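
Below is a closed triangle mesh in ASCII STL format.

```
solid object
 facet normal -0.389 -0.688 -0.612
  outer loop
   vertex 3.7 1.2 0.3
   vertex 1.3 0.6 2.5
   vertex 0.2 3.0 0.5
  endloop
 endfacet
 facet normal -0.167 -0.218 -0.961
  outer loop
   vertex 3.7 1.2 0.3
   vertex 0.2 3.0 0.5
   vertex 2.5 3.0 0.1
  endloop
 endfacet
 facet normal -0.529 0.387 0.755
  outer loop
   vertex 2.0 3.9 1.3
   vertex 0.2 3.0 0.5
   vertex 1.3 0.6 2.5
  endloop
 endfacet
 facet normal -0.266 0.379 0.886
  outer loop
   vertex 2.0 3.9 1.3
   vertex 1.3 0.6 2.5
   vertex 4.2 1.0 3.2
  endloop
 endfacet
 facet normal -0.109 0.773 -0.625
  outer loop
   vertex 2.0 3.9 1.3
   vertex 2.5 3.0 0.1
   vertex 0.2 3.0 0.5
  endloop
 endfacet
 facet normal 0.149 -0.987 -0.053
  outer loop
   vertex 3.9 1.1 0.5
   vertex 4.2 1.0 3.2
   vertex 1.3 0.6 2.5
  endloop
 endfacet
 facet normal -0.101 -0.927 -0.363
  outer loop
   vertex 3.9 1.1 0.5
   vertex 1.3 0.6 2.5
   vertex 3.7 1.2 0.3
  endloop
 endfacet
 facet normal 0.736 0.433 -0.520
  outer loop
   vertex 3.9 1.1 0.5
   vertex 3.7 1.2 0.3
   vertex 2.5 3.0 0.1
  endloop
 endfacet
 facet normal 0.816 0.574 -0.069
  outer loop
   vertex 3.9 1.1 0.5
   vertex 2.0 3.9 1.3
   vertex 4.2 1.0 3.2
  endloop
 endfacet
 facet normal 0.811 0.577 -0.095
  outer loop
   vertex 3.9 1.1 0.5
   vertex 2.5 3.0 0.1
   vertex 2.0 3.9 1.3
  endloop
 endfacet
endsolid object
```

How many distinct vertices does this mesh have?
7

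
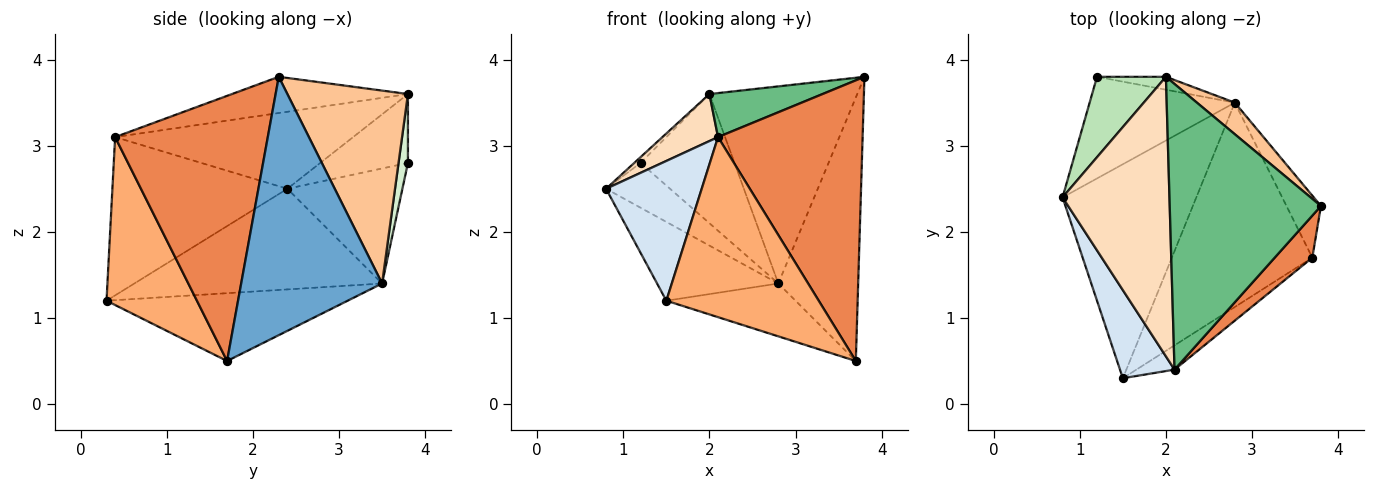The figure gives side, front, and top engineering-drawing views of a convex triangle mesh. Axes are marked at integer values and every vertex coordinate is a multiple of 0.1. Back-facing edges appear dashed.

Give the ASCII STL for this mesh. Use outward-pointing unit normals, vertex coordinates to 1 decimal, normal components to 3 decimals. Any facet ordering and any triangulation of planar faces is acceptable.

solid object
 facet normal 0.864 0.490 -0.115
  outer loop
   vertex 2.8 3.5 1.4
   vertex 3.8 2.3 3.8
   vertex 3.7 1.7 0.5
  endloop
 endfacet
 facet normal -0.577 0.282 -0.767
  outer loop
   vertex 2.8 3.5 1.4
   vertex 1.5 0.3 1.2
   vertex 0.8 2.4 2.5
  endloop
 endfacet
 facet normal -0.423 0.227 -0.877
  outer loop
   vertex 2.8 3.5 1.4
   vertex 3.7 1.7 0.5
   vertex 1.5 0.3 1.2
  endloop
 endfacet
 facet normal -0.840 -0.459 0.289
  outer loop
   vertex 2.1 0.4 3.1
   vertex 0.8 2.4 2.5
   vertex 1.5 0.3 1.2
  endloop
 endfacet
 facet normal 0.722 -0.684 0.102
  outer loop
   vertex 2.1 0.4 3.1
   vertex 3.7 1.7 0.5
   vertex 3.8 2.3 3.8
  endloop
 endfacet
 facet normal 0.507 -0.854 -0.115
  outer loop
   vertex 2.1 0.4 3.1
   vertex 1.5 0.3 1.2
   vertex 3.7 1.7 0.5
  endloop
 endfacet
 facet normal 0.627 0.769 0.123
  outer loop
   vertex 2.0 3.8 3.6
   vertex 3.8 2.3 3.8
   vertex 2.8 3.5 1.4
  endloop
 endfacet
 facet normal -0.579 -0.135 0.804
  outer loop
   vertex 2.0 3.8 3.6
   vertex 0.8 2.4 2.5
   vertex 2.1 0.4 3.1
  endloop
 endfacet
 facet normal -0.230 -0.148 0.962
  outer loop
   vertex 2.0 3.8 3.6
   vertex 2.1 0.4 3.1
   vertex 3.8 2.3 3.8
  endloop
 endfacet
 facet normal -0.587 0.326 -0.741
  outer loop
   vertex 1.2 3.8 2.8
   vertex 2.8 3.5 1.4
   vertex 0.8 2.4 2.5
  endloop
 endfacet
 facet normal -0.706 0.050 0.706
  outer loop
   vertex 1.2 3.8 2.8
   vertex 0.8 2.4 2.5
   vertex 2.0 3.8 3.6
  endloop
 endfacet
 facet normal 0.099 0.990 -0.099
  outer loop
   vertex 1.2 3.8 2.8
   vertex 2.0 3.8 3.6
   vertex 2.8 3.5 1.4
  endloop
 endfacet
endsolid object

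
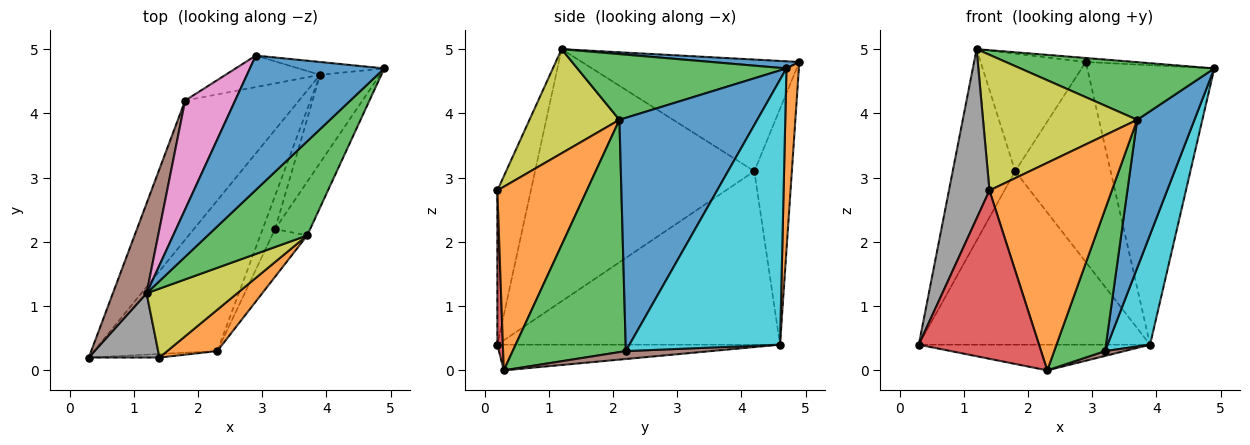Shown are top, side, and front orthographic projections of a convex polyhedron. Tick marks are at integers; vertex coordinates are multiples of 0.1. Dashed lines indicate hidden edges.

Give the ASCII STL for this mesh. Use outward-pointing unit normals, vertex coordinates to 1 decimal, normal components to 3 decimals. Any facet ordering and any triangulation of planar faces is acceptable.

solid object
 facet normal 0.053 0.030 0.998
  outer loop
   vertex 1.2 1.2 5.0
   vertex 4.9 4.7 4.7
   vertex 2.9 4.9 4.8
  endloop
 endfacet
 facet normal 0.097 0.994 -0.046
  outer loop
   vertex 3.9 4.6 0.4
   vertex 2.9 4.9 4.8
   vertex 4.9 4.7 4.7
  endloop
 endfacet
 facet normal 0.491 -0.455 0.743
  outer loop
   vertex 3.7 2.1 3.9
   vertex 4.9 4.7 4.7
   vertex 1.2 1.2 5.0
  endloop
 endfacet
 facet normal -0.690 0.565 -0.453
  outer loop
   vertex 1.8 4.2 3.1
   vertex 3.9 4.6 0.4
   vertex 0.3 0.2 0.4
  endloop
 endfacet
 facet normal -0.362 0.921 -0.145
  outer loop
   vertex 1.8 4.2 3.1
   vertex 2.9 4.9 4.8
   vertex 3.9 4.6 0.4
  endloop
 endfacet
 facet normal -0.954 0.272 0.128
  outer loop
   vertex 1.8 4.2 3.1
   vertex 0.3 0.2 0.4
   vertex 1.2 1.2 5.0
  endloop
 endfacet
 facet normal -0.835 0.404 0.374
  outer loop
   vertex 1.8 4.2 3.1
   vertex 1.2 1.2 5.0
   vertex 2.9 4.9 4.8
  endloop
 endfacet
 facet normal -0.612 -0.739 0.280
  outer loop
   vertex 1.4 0.2 2.8
   vertex 1.2 1.2 5.0
   vertex 0.3 0.2 0.4
  endloop
 endfacet
 facet normal 0.461 -0.791 0.402
  outer loop
   vertex 1.4 0.2 2.8
   vertex 3.7 2.1 3.9
   vertex 1.2 1.2 5.0
  endloop
 endfacet
 facet normal 0.940 -0.265 -0.213
  outer loop
   vertex 3.2 2.2 0.3
   vertex 3.9 4.6 0.4
   vertex 4.9 4.7 4.7
  endloop
 endfacet
 facet normal 0.915 -0.380 -0.138
  outer loop
   vertex 3.2 2.2 0.3
   vertex 4.9 4.7 4.7
   vertex 3.7 2.1 3.9
  endloop
 endfacet
 facet normal 0.583 -0.797 0.159
  outer loop
   vertex 2.3 0.3 0.0
   vertex 3.7 2.1 3.9
   vertex 1.4 0.2 2.8
  endloop
 endfacet
 facet normal 0.903 -0.406 -0.137
  outer loop
   vertex 2.3 0.3 0.0
   vertex 3.2 2.2 0.3
   vertex 3.7 2.1 3.9
  endloop
 endfacet
 facet normal 0.046 -0.999 -0.021
  outer loop
   vertex 2.3 0.3 0.0
   vertex 1.4 0.2 2.8
   vertex 0.3 0.2 0.4
  endloop
 endfacet
 facet normal -0.201 0.165 -0.966
  outer loop
   vertex 2.3 0.3 0.0
   vertex 0.3 0.2 0.4
   vertex 3.9 4.6 0.4
  endloop
 endfacet
 facet normal 0.534 -0.121 -0.837
  outer loop
   vertex 2.3 0.3 0.0
   vertex 3.9 4.6 0.4
   vertex 3.2 2.2 0.3
  endloop
 endfacet
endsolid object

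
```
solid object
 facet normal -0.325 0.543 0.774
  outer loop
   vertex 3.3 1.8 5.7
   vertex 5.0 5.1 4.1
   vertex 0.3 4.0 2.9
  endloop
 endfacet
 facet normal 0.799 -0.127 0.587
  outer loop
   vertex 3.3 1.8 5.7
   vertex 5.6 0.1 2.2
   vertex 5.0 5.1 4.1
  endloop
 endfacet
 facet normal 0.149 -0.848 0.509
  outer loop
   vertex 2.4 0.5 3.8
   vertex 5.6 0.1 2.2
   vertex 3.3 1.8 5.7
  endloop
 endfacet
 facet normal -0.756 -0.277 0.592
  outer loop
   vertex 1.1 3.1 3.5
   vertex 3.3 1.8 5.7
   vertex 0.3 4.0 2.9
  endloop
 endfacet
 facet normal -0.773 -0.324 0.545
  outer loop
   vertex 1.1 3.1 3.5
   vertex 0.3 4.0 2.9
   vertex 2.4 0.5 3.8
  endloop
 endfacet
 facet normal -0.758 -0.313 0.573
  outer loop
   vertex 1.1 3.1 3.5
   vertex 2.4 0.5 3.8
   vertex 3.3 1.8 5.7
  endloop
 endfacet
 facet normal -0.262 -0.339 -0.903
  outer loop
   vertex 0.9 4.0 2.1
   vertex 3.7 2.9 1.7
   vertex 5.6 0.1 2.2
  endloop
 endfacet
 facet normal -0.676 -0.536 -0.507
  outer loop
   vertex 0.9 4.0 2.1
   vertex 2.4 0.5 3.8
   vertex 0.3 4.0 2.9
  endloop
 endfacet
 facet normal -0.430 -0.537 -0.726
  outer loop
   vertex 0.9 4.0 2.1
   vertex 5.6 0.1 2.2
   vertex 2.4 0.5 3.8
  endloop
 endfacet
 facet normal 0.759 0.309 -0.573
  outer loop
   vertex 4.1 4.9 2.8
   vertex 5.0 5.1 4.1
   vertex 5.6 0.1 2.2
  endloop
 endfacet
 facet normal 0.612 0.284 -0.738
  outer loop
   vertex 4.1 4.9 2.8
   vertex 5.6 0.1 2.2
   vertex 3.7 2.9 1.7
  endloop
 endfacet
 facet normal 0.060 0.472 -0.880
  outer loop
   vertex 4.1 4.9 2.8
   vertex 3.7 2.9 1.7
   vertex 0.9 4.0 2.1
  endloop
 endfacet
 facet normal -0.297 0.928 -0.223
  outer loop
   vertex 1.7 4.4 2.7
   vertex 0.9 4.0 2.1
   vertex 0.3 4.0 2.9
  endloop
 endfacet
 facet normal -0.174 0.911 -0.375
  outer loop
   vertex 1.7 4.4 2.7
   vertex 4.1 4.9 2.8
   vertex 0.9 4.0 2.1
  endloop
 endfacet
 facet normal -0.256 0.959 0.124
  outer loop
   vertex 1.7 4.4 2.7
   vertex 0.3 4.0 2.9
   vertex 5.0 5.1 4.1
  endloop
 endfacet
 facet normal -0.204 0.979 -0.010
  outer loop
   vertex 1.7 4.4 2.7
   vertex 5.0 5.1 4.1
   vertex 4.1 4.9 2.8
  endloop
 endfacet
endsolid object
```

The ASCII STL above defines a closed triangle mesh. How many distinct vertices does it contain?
10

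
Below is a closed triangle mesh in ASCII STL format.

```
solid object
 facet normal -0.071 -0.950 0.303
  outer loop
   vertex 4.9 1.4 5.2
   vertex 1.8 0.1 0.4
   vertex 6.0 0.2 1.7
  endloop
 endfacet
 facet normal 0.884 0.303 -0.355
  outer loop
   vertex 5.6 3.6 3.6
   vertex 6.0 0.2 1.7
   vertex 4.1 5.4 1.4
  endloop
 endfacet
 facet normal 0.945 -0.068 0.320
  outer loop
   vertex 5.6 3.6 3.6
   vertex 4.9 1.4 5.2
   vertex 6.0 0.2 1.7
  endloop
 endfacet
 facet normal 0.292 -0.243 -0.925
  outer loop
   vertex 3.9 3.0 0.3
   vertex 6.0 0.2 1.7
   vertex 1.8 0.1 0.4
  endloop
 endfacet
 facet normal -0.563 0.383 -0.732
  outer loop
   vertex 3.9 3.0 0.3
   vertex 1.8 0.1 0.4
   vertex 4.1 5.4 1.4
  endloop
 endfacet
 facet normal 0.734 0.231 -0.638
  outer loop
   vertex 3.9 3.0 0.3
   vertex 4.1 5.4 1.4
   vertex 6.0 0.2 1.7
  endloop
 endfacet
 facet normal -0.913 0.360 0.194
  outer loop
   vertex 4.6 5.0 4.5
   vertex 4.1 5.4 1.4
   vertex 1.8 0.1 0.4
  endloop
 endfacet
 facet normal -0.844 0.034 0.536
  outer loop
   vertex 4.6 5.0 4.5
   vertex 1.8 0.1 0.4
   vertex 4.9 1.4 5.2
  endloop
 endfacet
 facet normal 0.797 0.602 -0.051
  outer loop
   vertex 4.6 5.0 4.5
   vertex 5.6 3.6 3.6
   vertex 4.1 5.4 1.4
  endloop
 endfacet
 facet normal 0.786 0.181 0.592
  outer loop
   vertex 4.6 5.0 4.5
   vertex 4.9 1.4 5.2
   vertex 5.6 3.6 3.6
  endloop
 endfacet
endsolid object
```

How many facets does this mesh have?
10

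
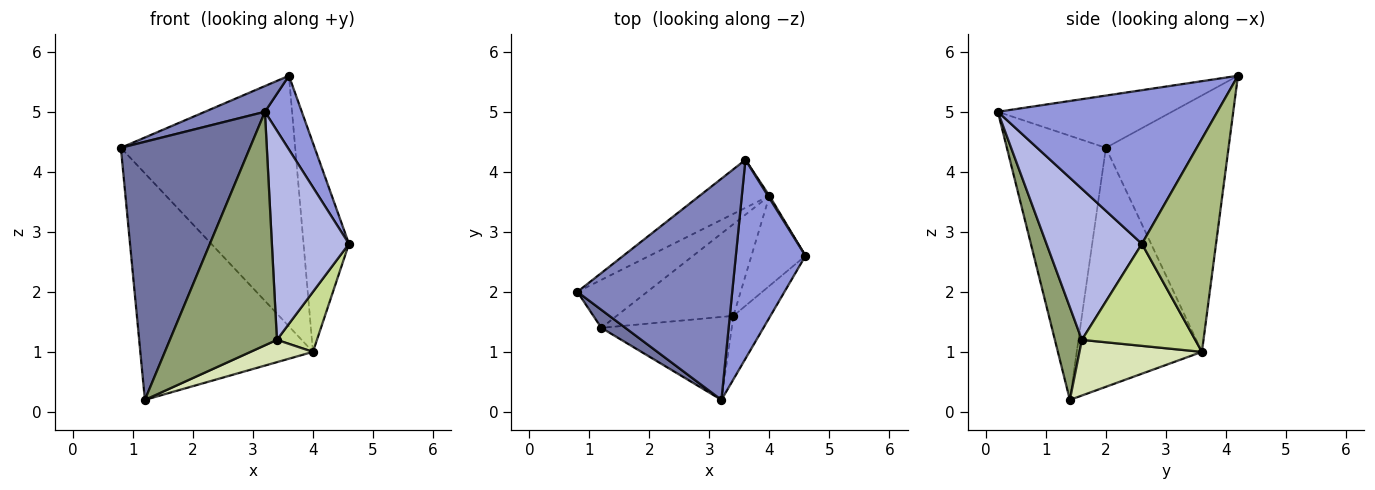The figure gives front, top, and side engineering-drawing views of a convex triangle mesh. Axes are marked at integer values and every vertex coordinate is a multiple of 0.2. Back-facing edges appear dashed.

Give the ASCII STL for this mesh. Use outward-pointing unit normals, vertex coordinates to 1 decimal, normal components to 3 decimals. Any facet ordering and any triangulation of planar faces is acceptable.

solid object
 facet normal -0.608 -0.792 0.055
  outer loop
   vertex 1.2 1.4 0.2
   vertex 3.2 0.2 5.0
   vertex 0.8 2.0 4.4
  endloop
 endfacet
 facet normal -0.318 -0.110 0.942
  outer loop
   vertex 3.6 4.2 5.6
   vertex 0.8 2.0 4.4
   vertex 3.2 0.2 5.0
  endloop
 endfacet
 facet normal 0.900 -0.151 0.408
  outer loop
   vertex 3.6 4.2 5.6
   vertex 3.2 0.2 5.0
   vertex 4.6 2.6 2.8
  endloop
 endfacet
 facet normal 0.764 -0.617 -0.187
  outer loop
   vertex 3.4 1.6 1.2
   vertex 4.6 2.6 2.8
   vertex 3.2 0.2 5.0
  endloop
 endfacet
 facet normal 0.231 -0.917 -0.326
  outer loop
   vertex 3.4 1.6 1.2
   vertex 3.2 0.2 5.0
   vertex 1.2 1.4 0.2
  endloop
 endfacet
 facet normal 0.853 0.522 0.006
  outer loop
   vertex 4.0 3.6 1.0
   vertex 3.6 4.2 5.6
   vertex 4.6 2.6 2.8
  endloop
 endfacet
 facet normal 0.844 -0.298 -0.447
  outer loop
   vertex 4.0 3.6 1.0
   vertex 4.6 2.6 2.8
   vertex 3.4 1.6 1.2
  endloop
 endfacet
 facet normal 0.420 -0.214 -0.882
  outer loop
   vertex 4.0 3.6 1.0
   vertex 3.4 1.6 1.2
   vertex 1.2 1.4 0.2
  endloop
 endfacet
 facet normal -0.579 0.798 -0.169
  outer loop
   vertex 4.0 3.6 1.0
   vertex 1.2 1.4 0.2
   vertex 0.8 2.0 4.4
  endloop
 endfacet
 facet normal -0.568 0.808 -0.155
  outer loop
   vertex 4.0 3.6 1.0
   vertex 0.8 2.0 4.4
   vertex 3.6 4.2 5.6
  endloop
 endfacet
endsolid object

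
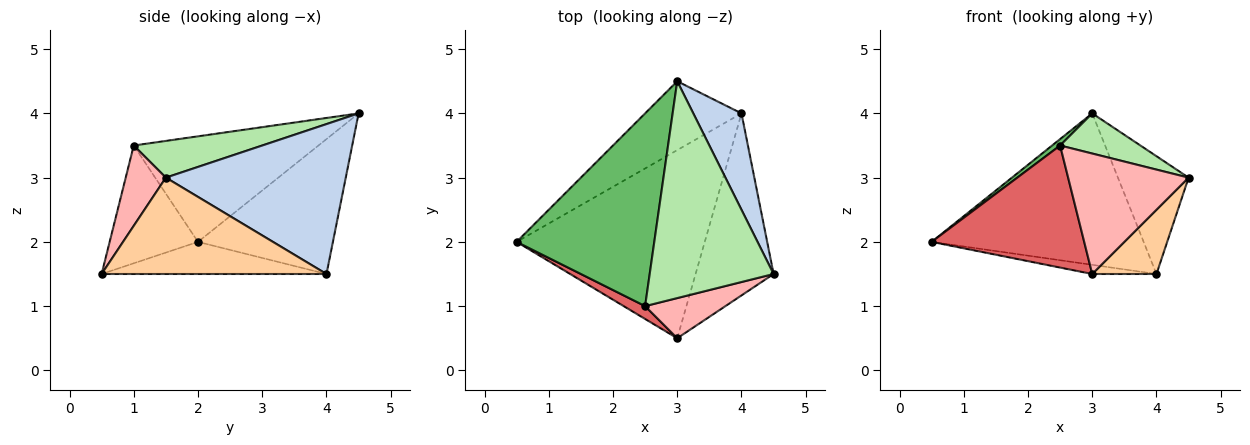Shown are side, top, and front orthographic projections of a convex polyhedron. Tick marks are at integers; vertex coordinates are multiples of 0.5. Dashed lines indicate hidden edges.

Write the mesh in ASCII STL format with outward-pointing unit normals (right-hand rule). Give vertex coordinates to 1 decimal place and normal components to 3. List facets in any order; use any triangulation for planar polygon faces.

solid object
 facet normal -0.501 0.788 -0.358
  outer loop
   vertex 4.0 4.0 1.5
   vertex 0.5 2.0 2.0
   vertex 3.0 4.5 4.0
  endloop
 endfacet
 facet normal 0.892 0.350 0.287
  outer loop
   vertex 4.0 4.0 1.5
   vertex 3.0 4.5 4.0
   vertex 4.5 1.5 3.0
  endloop
 endfacet
 facet normal -0.168 0.048 -0.985
  outer loop
   vertex 3.0 0.5 1.5
   vertex 0.5 2.0 2.0
   vertex 4.0 4.0 1.5
  endloop
 endfacet
 facet normal 0.759 -0.217 -0.614
  outer loop
   vertex 3.0 0.5 1.5
   vertex 4.0 4.0 1.5
   vertex 4.5 1.5 3.0
  endloop
 endfacet
 facet normal -0.608 -0.026 0.793
  outer loop
   vertex 2.5 1.0 3.5
   vertex 3.0 4.5 4.0
   vertex 0.5 2.0 2.0
  endloop
 endfacet
 facet normal 0.280 -0.175 0.944
  outer loop
   vertex 2.5 1.0 3.5
   vertex 4.5 1.5 3.0
   vertex 3.0 4.5 4.0
  endloop
 endfacet
 facet normal -0.499 -0.862 0.091
  outer loop
   vertex 2.5 1.0 3.5
   vertex 0.5 2.0 2.0
   vertex 3.0 0.5 1.5
  endloop
 endfacet
 facet normal 0.302 -0.905 0.302
  outer loop
   vertex 2.5 1.0 3.5
   vertex 3.0 0.5 1.5
   vertex 4.5 1.5 3.0
  endloop
 endfacet
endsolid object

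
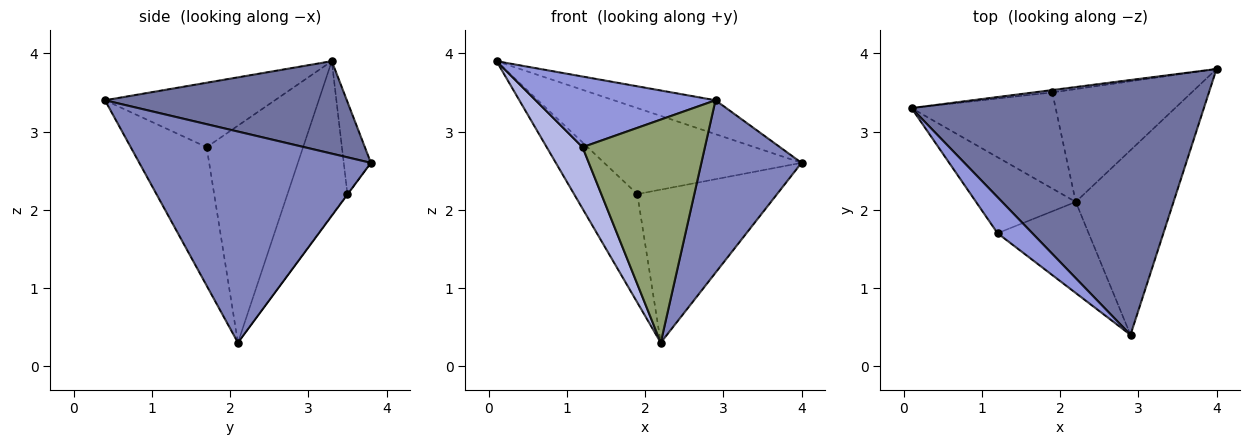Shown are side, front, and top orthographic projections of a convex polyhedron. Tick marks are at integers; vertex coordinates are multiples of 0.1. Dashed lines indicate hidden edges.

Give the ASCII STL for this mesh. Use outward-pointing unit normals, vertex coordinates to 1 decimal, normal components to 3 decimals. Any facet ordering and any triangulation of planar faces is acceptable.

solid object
 facet normal 0.299 0.126 0.946
  outer loop
   vertex 2.9 0.4 3.4
   vertex 4.0 3.8 2.6
   vertex 0.1 3.3 3.9
  endloop
 endfacet
 facet normal 0.845 -0.365 -0.391
  outer loop
   vertex 2.2 2.1 0.3
   vertex 4.0 3.8 2.6
   vertex 2.9 0.4 3.4
  endloop
 endfacet
 facet normal -0.644 -0.682 0.348
  outer loop
   vertex 1.2 1.7 2.8
   vertex 2.9 0.4 3.4
   vertex 0.1 3.3 3.9
  endloop
 endfacet
 facet normal -0.861 -0.320 -0.396
  outer loop
   vertex 1.2 1.7 2.8
   vertex 0.1 3.3 3.9
   vertex 2.2 2.1 0.3
  endloop
 endfacet
 facet normal -0.498 -0.803 -0.328
  outer loop
   vertex 1.2 1.7 2.8
   vertex 2.2 2.1 0.3
   vertex 2.9 0.4 3.4
  endloop
 endfacet
 facet normal -0.136 0.990 -0.028
  outer loop
   vertex 1.9 3.5 2.2
   vertex 0.1 3.3 3.9
   vertex 4.0 3.8 2.6
  endloop
 endfacet
 facet normal -0.579 0.610 -0.541
  outer loop
   vertex 1.9 3.5 2.2
   vertex 2.2 2.1 0.3
   vertex 0.1 3.3 3.9
  endloop
 endfacet
 facet normal -0.002 0.805 -0.593
  outer loop
   vertex 1.9 3.5 2.2
   vertex 4.0 3.8 2.6
   vertex 2.2 2.1 0.3
  endloop
 endfacet
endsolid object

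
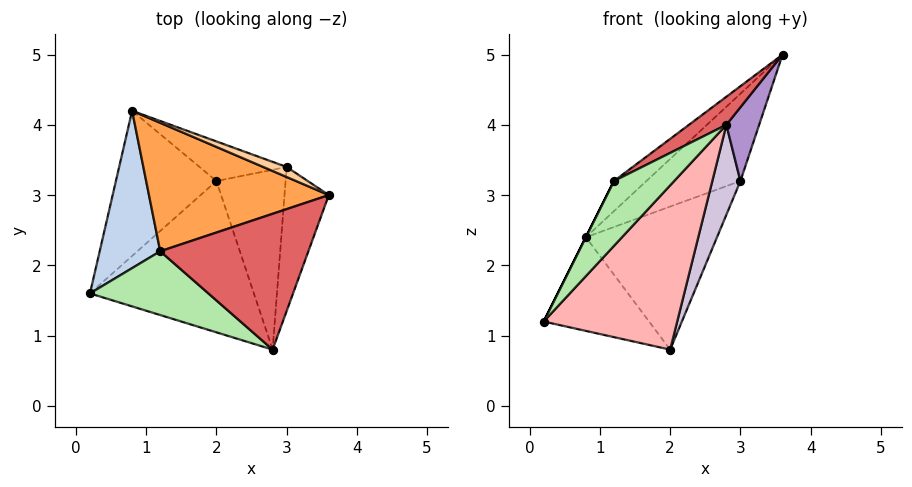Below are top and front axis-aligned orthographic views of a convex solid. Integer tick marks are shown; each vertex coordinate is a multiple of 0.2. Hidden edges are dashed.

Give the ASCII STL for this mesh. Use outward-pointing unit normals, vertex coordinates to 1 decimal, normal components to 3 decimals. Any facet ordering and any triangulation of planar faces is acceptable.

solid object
 facet normal -0.556 0.451 -0.699
  outer loop
   vertex 2.0 3.2 0.8
   vertex 0.2 1.6 1.2
   vertex 0.8 4.2 2.4
  endloop
 endfacet
 facet normal -0.894 0.000 0.447
  outer loop
   vertex 1.2 2.2 3.2
   vertex 0.8 4.2 2.4
   vertex 0.2 1.6 1.2
  endloop
 endfacet
 facet normal -0.628 0.178 0.758
  outer loop
   vertex 1.2 2.2 3.2
   vertex 3.6 3.0 5.0
   vertex 0.8 4.2 2.4
  endloop
 endfacet
 facet normal 0.305 0.946 0.109
  outer loop
   vertex 3.0 3.4 3.2
   vertex 0.8 4.2 2.4
   vertex 3.6 3.0 5.0
  endloop
 endfacet
 facet normal 0.408 0.880 -0.243
  outer loop
   vertex 3.0 3.4 3.2
   vertex 2.0 3.2 0.8
   vertex 0.8 4.2 2.4
  endloop
 endfacet
 facet normal -0.698 -0.511 0.502
  outer loop
   vertex 2.8 0.8 4.0
   vertex 1.2 2.2 3.2
   vertex 0.2 1.6 1.2
  endloop
 endfacet
 facet normal -0.555 -0.169 0.815
  outer loop
   vertex 2.8 0.8 4.0
   vertex 3.6 3.0 5.0
   vertex 1.2 2.2 3.2
  endloop
 endfacet
 facet normal 0.450 -0.657 -0.605
  outer loop
   vertex 2.8 0.8 4.0
   vertex 0.2 1.6 1.2
   vertex 2.0 3.2 0.8
  endloop
 endfacet
 facet normal 0.921 -0.177 -0.346
  outer loop
   vertex 2.8 0.8 4.0
   vertex 3.0 3.4 3.2
   vertex 3.6 3.0 5.0
  endloop
 endfacet
 facet normal 0.913 -0.183 -0.365
  outer loop
   vertex 2.8 0.8 4.0
   vertex 2.0 3.2 0.8
   vertex 3.0 3.4 3.2
  endloop
 endfacet
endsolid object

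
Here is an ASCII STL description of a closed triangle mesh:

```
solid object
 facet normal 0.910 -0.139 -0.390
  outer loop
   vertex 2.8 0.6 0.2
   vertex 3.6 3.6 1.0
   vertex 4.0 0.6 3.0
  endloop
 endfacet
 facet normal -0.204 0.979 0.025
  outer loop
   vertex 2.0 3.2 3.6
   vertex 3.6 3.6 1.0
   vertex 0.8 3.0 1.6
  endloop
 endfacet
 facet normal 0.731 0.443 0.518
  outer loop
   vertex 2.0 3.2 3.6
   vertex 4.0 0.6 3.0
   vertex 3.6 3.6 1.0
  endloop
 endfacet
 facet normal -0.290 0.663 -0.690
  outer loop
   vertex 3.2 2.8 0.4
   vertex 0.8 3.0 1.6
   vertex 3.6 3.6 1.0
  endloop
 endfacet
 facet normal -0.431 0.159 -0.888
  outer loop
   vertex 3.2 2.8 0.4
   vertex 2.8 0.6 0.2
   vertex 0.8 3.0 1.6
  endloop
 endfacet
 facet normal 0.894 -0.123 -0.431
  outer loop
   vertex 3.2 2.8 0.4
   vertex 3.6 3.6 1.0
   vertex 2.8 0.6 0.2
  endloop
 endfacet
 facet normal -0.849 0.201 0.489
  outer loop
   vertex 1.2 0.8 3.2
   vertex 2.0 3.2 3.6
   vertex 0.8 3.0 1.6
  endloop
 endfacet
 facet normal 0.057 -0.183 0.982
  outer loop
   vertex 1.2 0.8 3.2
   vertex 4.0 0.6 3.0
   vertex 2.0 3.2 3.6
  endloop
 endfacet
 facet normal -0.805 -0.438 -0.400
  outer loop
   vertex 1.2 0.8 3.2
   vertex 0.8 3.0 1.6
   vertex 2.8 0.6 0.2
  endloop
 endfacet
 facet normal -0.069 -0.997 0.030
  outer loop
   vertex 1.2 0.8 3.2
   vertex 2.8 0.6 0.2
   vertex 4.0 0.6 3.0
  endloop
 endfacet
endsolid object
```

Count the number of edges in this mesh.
15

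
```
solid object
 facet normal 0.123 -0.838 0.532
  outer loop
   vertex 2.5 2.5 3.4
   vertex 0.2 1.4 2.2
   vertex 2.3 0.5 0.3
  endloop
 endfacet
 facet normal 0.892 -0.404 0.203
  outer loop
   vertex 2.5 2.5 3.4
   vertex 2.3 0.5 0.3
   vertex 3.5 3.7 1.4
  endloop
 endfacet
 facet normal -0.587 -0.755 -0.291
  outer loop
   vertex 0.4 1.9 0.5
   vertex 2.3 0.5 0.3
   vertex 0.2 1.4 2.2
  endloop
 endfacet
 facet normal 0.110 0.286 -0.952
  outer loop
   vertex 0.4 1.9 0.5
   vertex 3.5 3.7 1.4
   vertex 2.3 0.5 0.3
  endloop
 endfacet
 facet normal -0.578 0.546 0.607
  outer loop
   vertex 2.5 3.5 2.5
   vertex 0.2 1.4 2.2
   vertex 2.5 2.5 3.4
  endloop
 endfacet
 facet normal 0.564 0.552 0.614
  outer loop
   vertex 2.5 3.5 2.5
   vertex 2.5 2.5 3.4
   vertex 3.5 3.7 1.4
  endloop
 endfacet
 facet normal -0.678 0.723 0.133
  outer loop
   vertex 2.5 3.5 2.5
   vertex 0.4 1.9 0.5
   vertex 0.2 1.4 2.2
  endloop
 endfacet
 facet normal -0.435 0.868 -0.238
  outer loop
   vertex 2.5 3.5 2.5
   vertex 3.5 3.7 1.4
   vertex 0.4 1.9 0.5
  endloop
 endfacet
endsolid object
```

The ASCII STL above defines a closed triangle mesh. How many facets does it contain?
8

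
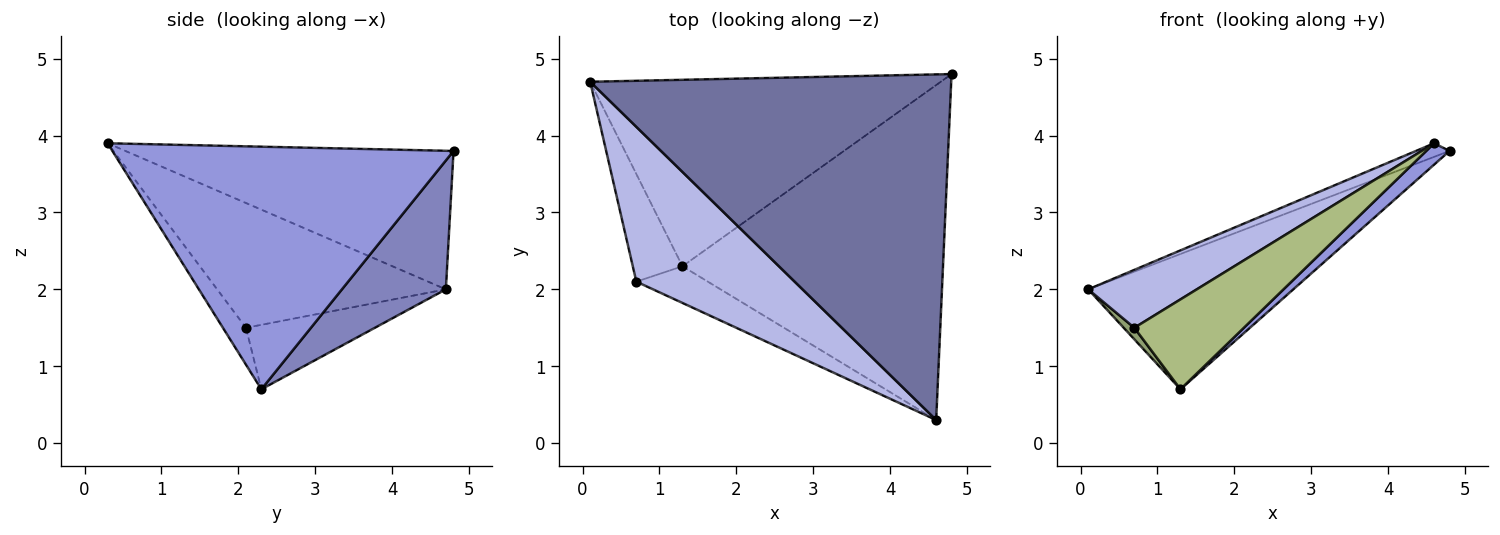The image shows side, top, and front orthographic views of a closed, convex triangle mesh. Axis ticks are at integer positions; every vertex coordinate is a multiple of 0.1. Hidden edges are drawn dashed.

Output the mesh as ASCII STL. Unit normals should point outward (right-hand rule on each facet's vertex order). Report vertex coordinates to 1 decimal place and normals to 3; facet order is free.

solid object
 facet normal -0.358 0.037 0.933
  outer loop
   vertex 4.6 0.3 3.9
   vertex 4.8 4.8 3.8
   vertex 0.1 4.7 2.0
  endloop
 endfacet
 facet normal 0.285 0.563 -0.776
  outer loop
   vertex 1.3 2.3 0.7
   vertex 0.1 4.7 2.0
   vertex 4.8 4.8 3.8
  endloop
 endfacet
 facet normal 0.681 -0.047 -0.731
  outer loop
   vertex 1.3 2.3 0.7
   vertex 4.8 4.8 3.8
   vertex 4.6 0.3 3.9
  endloop
 endfacet
 facet normal -0.594 -0.282 0.754
  outer loop
   vertex 0.7 2.1 1.5
   vertex 4.6 0.3 3.9
   vertex 0.1 4.7 2.0
  endloop
 endfacet
 facet normal -0.790 -0.065 -0.609
  outer loop
   vertex 0.7 2.1 1.5
   vertex 0.1 4.7 2.0
   vertex 1.3 2.3 0.7
  endloop
 endfacet
 facet normal -0.191 -0.909 -0.371
  outer loop
   vertex 0.7 2.1 1.5
   vertex 1.3 2.3 0.7
   vertex 4.6 0.3 3.9
  endloop
 endfacet
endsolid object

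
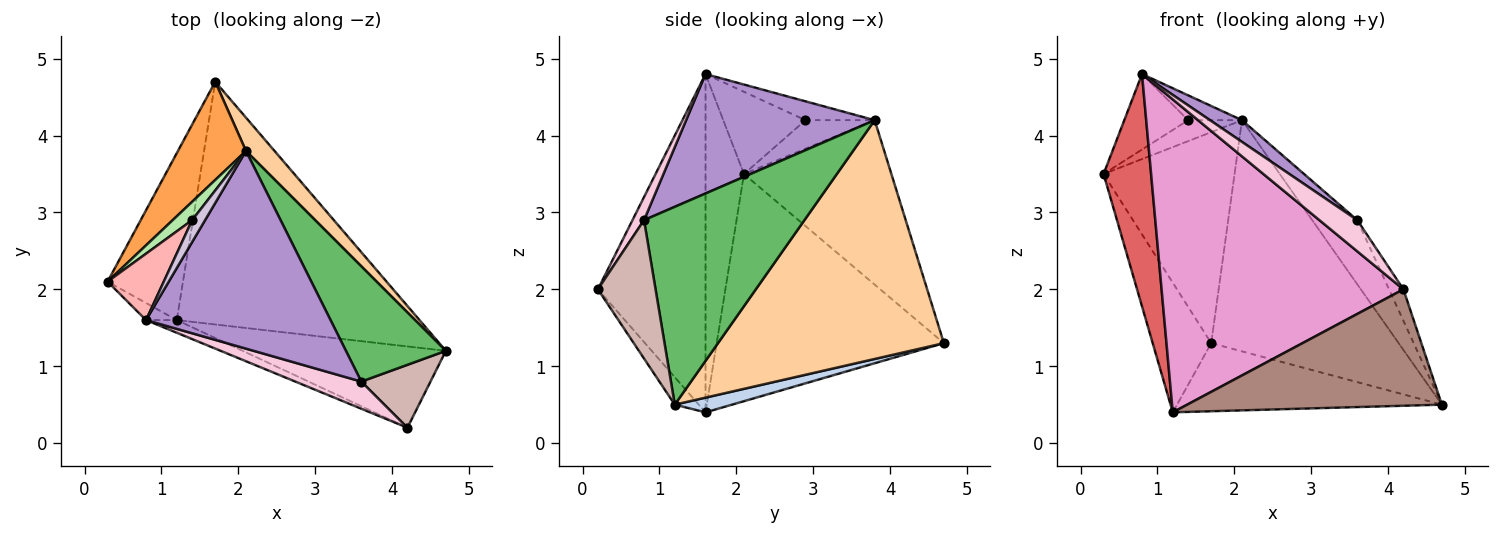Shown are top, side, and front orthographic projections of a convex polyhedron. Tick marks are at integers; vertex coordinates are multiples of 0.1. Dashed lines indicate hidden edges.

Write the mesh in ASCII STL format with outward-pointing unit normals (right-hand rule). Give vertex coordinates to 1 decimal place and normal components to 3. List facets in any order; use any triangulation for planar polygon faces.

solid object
 facet normal -0.922 0.238 -0.306
  outer loop
   vertex 1.2 1.6 0.4
   vertex 0.3 2.1 3.5
   vertex 1.7 4.7 1.3
  endloop
 endfacet
 facet normal 0.058 0.270 -0.961
  outer loop
   vertex 1.2 1.6 0.4
   vertex 1.7 4.7 1.3
   vertex 4.7 1.2 0.5
  endloop
 endfacet
 facet normal -0.714 0.635 0.295
  outer loop
   vertex 2.1 3.8 4.2
   vertex 1.7 4.7 1.3
   vertex 0.3 2.1 3.5
  endloop
 endfacet
 facet normal 0.766 0.636 0.092
  outer loop
   vertex 2.1 3.8 4.2
   vertex 4.7 1.2 0.5
   vertex 1.7 4.7 1.3
  endloop
 endfacet
 facet normal 0.866 0.243 0.437
  outer loop
   vertex 3.6 0.8 2.9
   vertex 4.7 1.2 0.5
   vertex 2.1 3.8 4.2
  endloop
 endfacet
 facet normal -0.695 0.540 0.474
  outer loop
   vertex 1.4 2.9 4.2
   vertex 2.1 3.8 4.2
   vertex 0.3 2.1 3.5
  endloop
 endfacet
 facet normal -0.628 -0.776 -0.057
  outer loop
   vertex 0.8 1.6 4.8
   vertex 0.3 2.1 3.5
   vertex 1.2 1.6 0.4
  endloop
 endfacet
 facet normal -0.695 0.540 0.475
  outer loop
   vertex 0.8 1.6 4.8
   vertex 1.4 2.9 4.2
   vertex 0.3 2.1 3.5
  endloop
 endfacet
 facet normal 0.541 -0.092 0.836
  outer loop
   vertex 0.8 1.6 4.8
   vertex 3.6 0.8 2.9
   vertex 2.1 3.8 4.2
  endloop
 endfacet
 facet normal -0.694 0.540 0.476
  outer loop
   vertex 0.8 1.6 4.8
   vertex 2.1 3.8 4.2
   vertex 1.4 2.9 4.2
  endloop
 endfacet
 facet normal -0.077 -0.818 -0.571
  outer loop
   vertex 4.2 0.2 2.0
   vertex 1.2 1.6 0.4
   vertex 4.7 1.2 0.5
  endloop
 endfacet
 facet normal 0.873 0.218 0.436
  outer loop
   vertex 4.2 0.2 2.0
   vertex 4.7 1.2 0.5
   vertex 3.6 0.8 2.9
  endloop
 endfacet
 facet normal -0.406 -0.913 -0.037
  outer loop
   vertex 4.2 0.2 2.0
   vertex 0.8 1.6 4.8
   vertex 1.2 1.6 0.4
  endloop
 endfacet
 facet normal 0.224 -0.735 0.640
  outer loop
   vertex 4.2 0.2 2.0
   vertex 3.6 0.8 2.9
   vertex 0.8 1.6 4.8
  endloop
 endfacet
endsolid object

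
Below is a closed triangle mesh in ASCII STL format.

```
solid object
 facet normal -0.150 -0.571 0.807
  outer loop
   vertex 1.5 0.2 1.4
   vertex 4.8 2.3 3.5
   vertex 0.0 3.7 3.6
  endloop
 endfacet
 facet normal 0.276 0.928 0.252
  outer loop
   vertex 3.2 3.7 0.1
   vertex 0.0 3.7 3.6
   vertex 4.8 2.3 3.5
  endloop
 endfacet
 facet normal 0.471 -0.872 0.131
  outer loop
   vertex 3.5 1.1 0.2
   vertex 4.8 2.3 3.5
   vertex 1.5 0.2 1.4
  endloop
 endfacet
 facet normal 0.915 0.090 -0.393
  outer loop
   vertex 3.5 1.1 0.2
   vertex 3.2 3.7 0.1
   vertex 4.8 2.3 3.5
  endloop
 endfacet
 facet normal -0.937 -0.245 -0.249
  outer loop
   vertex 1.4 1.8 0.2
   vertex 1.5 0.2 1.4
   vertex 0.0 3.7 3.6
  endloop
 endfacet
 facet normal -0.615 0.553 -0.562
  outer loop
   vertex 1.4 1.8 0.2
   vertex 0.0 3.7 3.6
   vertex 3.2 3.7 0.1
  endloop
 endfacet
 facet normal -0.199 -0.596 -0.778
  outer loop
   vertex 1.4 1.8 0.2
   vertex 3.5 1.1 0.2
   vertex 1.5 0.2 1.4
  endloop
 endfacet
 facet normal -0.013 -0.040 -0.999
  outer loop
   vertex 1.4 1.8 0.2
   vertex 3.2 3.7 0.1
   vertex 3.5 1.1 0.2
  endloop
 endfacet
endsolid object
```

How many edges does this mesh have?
12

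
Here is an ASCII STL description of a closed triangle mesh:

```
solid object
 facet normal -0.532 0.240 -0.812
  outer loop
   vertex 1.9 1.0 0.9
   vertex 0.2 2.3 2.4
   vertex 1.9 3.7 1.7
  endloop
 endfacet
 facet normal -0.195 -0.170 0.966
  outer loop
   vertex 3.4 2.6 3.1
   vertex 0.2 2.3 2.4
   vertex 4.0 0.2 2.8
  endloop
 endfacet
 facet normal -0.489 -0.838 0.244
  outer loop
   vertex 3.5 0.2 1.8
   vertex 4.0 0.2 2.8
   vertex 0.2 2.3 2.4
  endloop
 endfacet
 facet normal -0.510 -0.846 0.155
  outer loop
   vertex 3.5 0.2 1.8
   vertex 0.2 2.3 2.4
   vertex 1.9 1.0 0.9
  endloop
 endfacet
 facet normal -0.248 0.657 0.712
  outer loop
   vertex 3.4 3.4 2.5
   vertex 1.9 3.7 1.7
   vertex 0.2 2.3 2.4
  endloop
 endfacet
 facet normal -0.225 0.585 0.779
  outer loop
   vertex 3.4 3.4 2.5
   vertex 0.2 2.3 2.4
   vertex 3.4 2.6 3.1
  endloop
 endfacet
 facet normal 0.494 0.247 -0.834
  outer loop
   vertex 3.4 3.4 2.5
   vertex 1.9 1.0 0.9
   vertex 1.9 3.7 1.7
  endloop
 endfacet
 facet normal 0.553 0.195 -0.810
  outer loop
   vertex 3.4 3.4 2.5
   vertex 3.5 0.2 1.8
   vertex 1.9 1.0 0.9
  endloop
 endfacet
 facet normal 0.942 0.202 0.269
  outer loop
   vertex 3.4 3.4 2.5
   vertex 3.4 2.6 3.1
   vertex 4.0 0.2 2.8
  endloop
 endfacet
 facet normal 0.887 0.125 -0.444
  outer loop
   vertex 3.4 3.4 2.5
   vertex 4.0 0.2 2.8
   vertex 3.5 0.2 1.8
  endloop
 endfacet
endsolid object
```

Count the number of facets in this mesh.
10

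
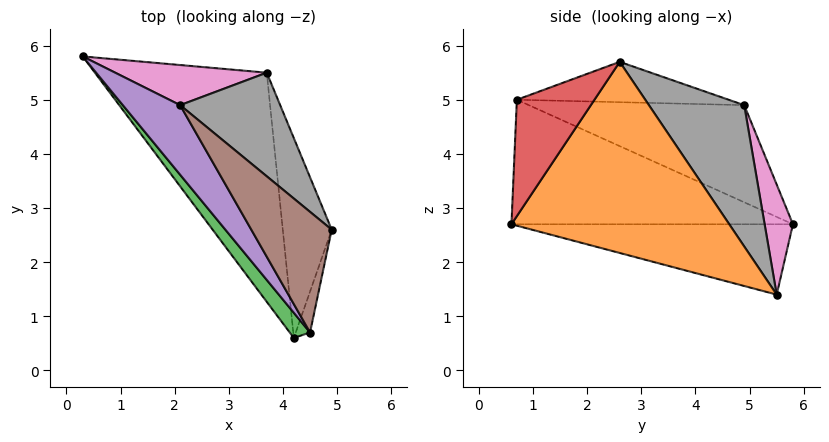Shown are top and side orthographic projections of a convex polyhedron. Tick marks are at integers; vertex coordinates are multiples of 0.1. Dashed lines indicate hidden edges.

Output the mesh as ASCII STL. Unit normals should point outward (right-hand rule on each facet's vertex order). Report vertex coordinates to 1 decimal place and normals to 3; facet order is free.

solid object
 facet normal -0.364 -0.273 -0.890
  outer loop
   vertex 3.7 5.5 1.4
   vertex 4.2 0.6 2.7
   vertex 0.3 5.8 2.7
  endloop
 endfacet
 facet normal 0.968 0.033 -0.248
  outer loop
   vertex 3.7 5.5 1.4
   vertex 4.9 2.6 5.7
   vertex 4.2 0.6 2.7
  endloop
 endfacet
 facet normal -0.793 -0.595 0.129
  outer loop
   vertex 4.5 0.7 5.0
   vertex 0.3 5.8 2.7
   vertex 4.2 0.6 2.7
  endloop
 endfacet
 facet normal 0.979 -0.162 -0.121
  outer loop
   vertex 4.5 0.7 5.0
   vertex 4.2 0.6 2.7
   vertex 4.9 2.6 5.7
  endloop
 endfacet
 facet normal -0.776 -0.433 0.458
  outer loop
   vertex 2.1 4.9 4.9
   vertex 0.3 5.8 2.7
   vertex 4.5 0.7 5.0
  endloop
 endfacet
 facet normal -0.436 -0.229 0.870
  outer loop
   vertex 2.1 4.9 4.9
   vertex 4.5 0.7 5.0
   vertex 4.9 2.6 5.7
  endloop
 endfacet
 facet normal 0.178 0.953 0.245
  outer loop
   vertex 2.1 4.9 4.9
   vertex 3.7 5.5 1.4
   vertex 0.3 5.8 2.7
  endloop
 endfacet
 facet normal 0.524 0.767 0.371
  outer loop
   vertex 2.1 4.9 4.9
   vertex 4.9 2.6 5.7
   vertex 3.7 5.5 1.4
  endloop
 endfacet
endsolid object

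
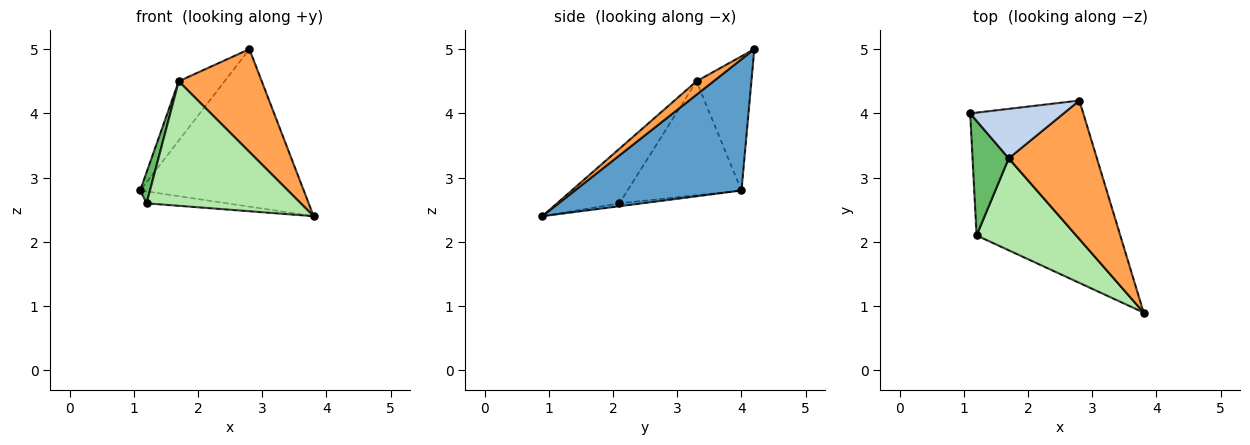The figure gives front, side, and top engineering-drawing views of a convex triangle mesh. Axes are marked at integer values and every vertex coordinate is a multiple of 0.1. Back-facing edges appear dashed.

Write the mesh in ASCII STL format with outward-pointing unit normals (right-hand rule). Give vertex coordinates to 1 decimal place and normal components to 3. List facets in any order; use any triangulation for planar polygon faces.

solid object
 facet normal 0.608 0.597 -0.524
  outer loop
   vertex 2.8 4.2 5.0
   vertex 3.8 0.9 2.4
   vertex 1.1 4.0 2.8
  endloop
 endfacet
 facet normal -0.677 0.565 0.472
  outer loop
   vertex 1.7 3.3 4.5
   vertex 2.8 4.2 5.0
   vertex 1.1 4.0 2.8
  endloop
 endfacet
 facet normal 0.121 -0.591 0.797
  outer loop
   vertex 1.7 3.3 4.5
   vertex 3.8 0.9 2.4
   vertex 2.8 4.2 5.0
  endloop
 endfacet
 facet normal -0.029 0.103 -0.994
  outer loop
   vertex 1.2 2.1 2.6
   vertex 1.1 4.0 2.8
   vertex 3.8 0.9 2.4
  endloop
 endfacet
 facet normal -0.950 -0.082 0.302
  outer loop
   vertex 1.2 2.1 2.6
   vertex 1.7 3.3 4.5
   vertex 1.1 4.0 2.8
  endloop
 endfacet
 facet normal -0.310 -0.765 0.565
  outer loop
   vertex 1.2 2.1 2.6
   vertex 3.8 0.9 2.4
   vertex 1.7 3.3 4.5
  endloop
 endfacet
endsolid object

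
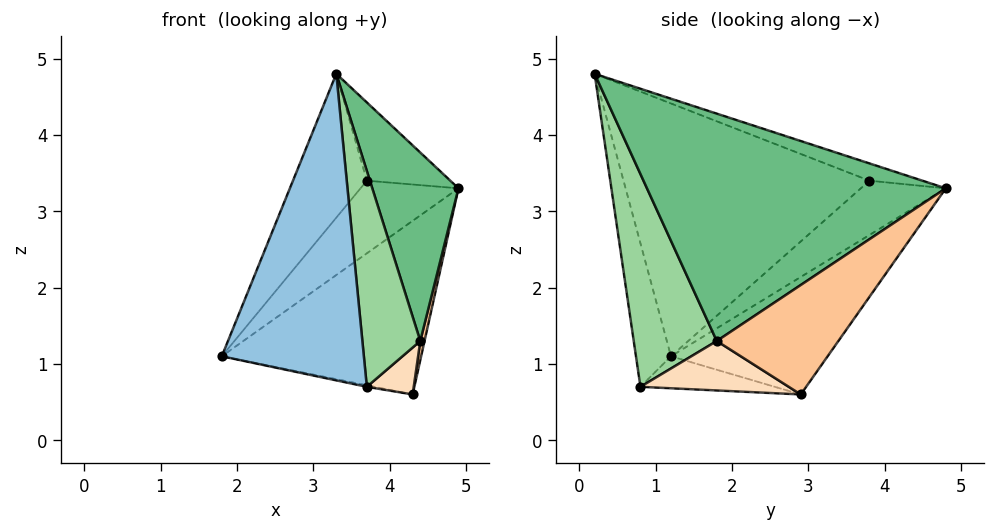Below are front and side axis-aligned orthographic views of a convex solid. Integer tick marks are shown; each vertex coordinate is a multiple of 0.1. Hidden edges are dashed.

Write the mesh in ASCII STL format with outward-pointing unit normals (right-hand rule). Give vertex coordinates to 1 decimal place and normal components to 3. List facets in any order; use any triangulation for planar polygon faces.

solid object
 facet normal -0.570 0.726 -0.384
  outer loop
   vertex 4.3 2.9 0.6
   vertex 1.8 1.2 1.1
   vertex 4.9 4.8 3.3
  endloop
 endfacet
 facet normal -0.236 -0.958 -0.163
  outer loop
   vertex 3.7 0.8 0.7
   vertex 3.3 0.2 4.8
   vertex 1.8 1.2 1.1
  endloop
 endfacet
 facet normal -0.204 0.012 -0.979
  outer loop
   vertex 3.7 0.8 0.7
   vertex 1.8 1.2 1.1
   vertex 4.3 2.9 0.6
  endloop
 endfacet
 facet normal -0.626 0.721 -0.298
  outer loop
   vertex 3.7 3.8 3.4
   vertex 4.9 4.8 3.3
   vertex 1.8 1.2 1.1
  endloop
 endfacet
 facet normal -0.868 0.261 0.422
  outer loop
   vertex 3.7 3.8 3.4
   vertex 1.8 1.2 1.1
   vertex 3.3 0.2 4.8
  endloop
 endfacet
 facet normal -0.238 0.375 0.896
  outer loop
   vertex 3.7 3.8 3.4
   vertex 3.3 0.2 4.8
   vertex 4.9 4.8 3.3
  endloop
 endfacet
 facet normal 0.980 -0.034 -0.194
  outer loop
   vertex 4.4 1.8 1.3
   vertex 4.3 2.9 0.6
   vertex 4.9 4.8 3.3
  endloop
 endfacet
 facet normal 0.814 -0.257 -0.521
  outer loop
   vertex 4.4 1.8 1.3
   vertex 3.7 0.8 0.7
   vertex 4.3 2.9 0.6
  endloop
 endfacet
 facet normal 0.946 -0.273 0.173
  outer loop
   vertex 4.4 1.8 1.3
   vertex 4.9 4.8 3.3
   vertex 3.3 0.2 4.8
  endloop
 endfacet
 facet normal 0.820 -0.572 -0.004
  outer loop
   vertex 4.4 1.8 1.3
   vertex 3.3 0.2 4.8
   vertex 3.7 0.8 0.7
  endloop
 endfacet
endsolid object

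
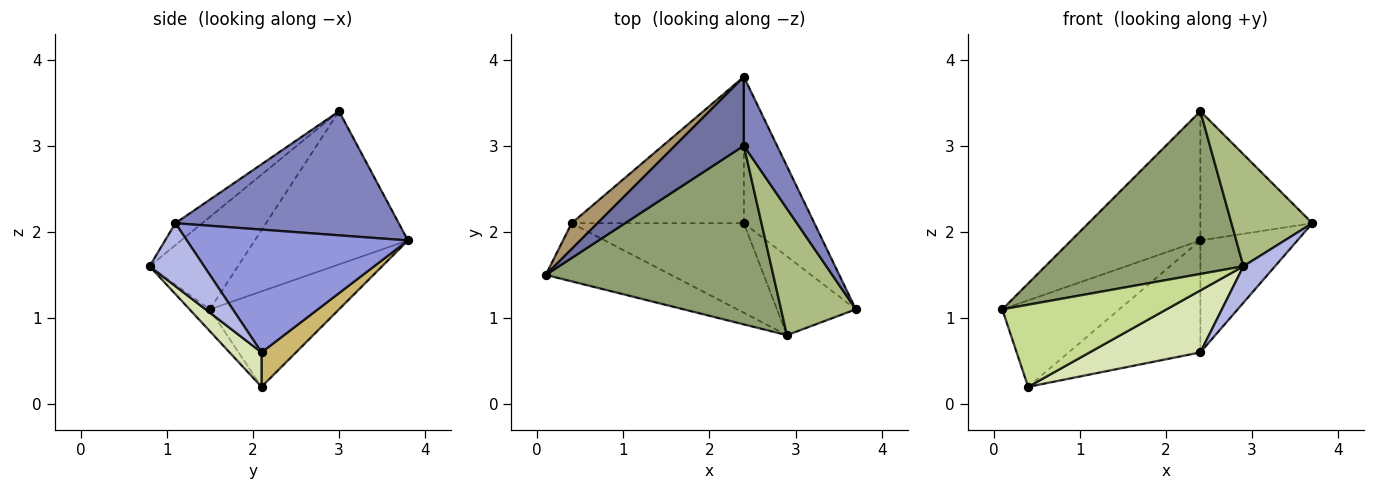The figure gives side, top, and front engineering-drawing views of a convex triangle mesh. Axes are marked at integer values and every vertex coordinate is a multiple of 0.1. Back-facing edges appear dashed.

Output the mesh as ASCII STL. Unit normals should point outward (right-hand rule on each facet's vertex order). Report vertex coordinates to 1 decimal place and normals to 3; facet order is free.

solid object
 facet normal -0.723 0.610 0.325
  outer loop
   vertex 2.4 3.0 3.4
   vertex 2.4 3.8 1.9
   vertex 0.1 1.5 1.1
  endloop
 endfacet
 facet normal 0.869 0.436 0.232
  outer loop
   vertex 2.4 3.0 3.4
   vertex 3.7 1.1 2.1
   vertex 2.4 3.8 1.9
  endloop
 endfacet
 facet normal 0.811 0.356 -0.465
  outer loop
   vertex 2.4 2.1 0.6
   vertex 2.4 3.8 1.9
   vertex 3.7 1.1 2.1
  endloop
 endfacet
 facet normal 0.587 -0.340 -0.735
  outer loop
   vertex 2.9 0.8 1.6
   vertex 2.4 2.1 0.6
   vertex 3.7 1.1 2.1
  endloop
 endfacet
 facet normal -0.288 -0.645 0.708
  outer loop
   vertex 2.9 0.8 1.6
   vertex 2.4 3.0 3.4
   vertex 0.1 1.5 1.1
  endloop
 endfacet
 facet normal -0.214 -0.647 0.731
  outer loop
   vertex 2.9 0.8 1.6
   vertex 3.7 1.1 2.1
   vertex 2.4 3.0 3.4
  endloop
 endfacet
 facet normal -0.100 -0.812 -0.575
  outer loop
   vertex 0.4 2.1 0.2
   vertex 2.9 0.8 1.6
   vertex 0.1 1.5 1.1
  endloop
 endfacet
 facet normal 0.162 -0.562 -0.811
  outer loop
   vertex 0.4 2.1 0.2
   vertex 2.4 2.1 0.6
   vertex 2.9 0.8 1.6
  endloop
 endfacet
 facet normal -0.727 0.658 0.197
  outer loop
   vertex 0.4 2.1 0.2
   vertex 0.1 1.5 1.1
   vertex 2.4 3.8 1.9
  endloop
 endfacet
 facet normal 0.157 0.600 -0.785
  outer loop
   vertex 0.4 2.1 0.2
   vertex 2.4 3.8 1.9
   vertex 2.4 2.1 0.6
  endloop
 endfacet
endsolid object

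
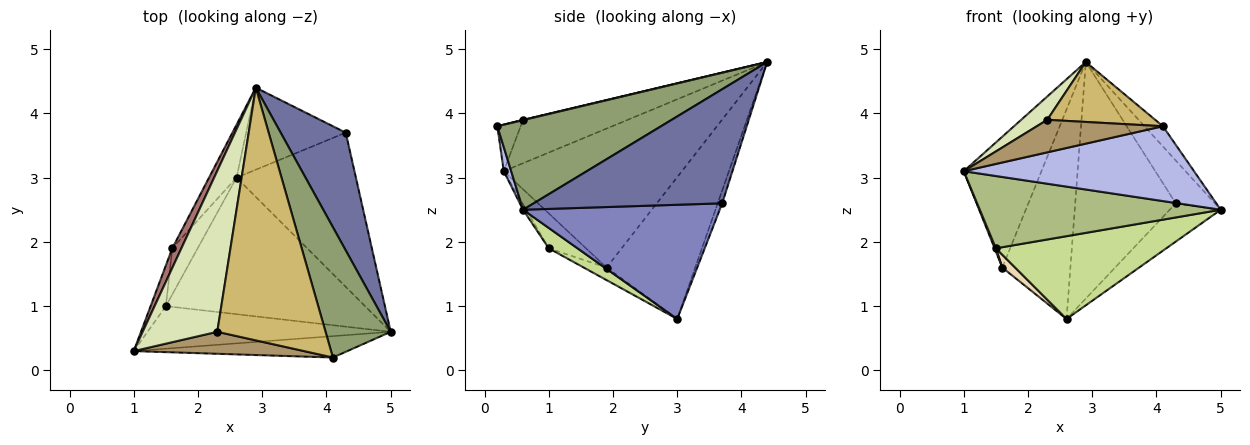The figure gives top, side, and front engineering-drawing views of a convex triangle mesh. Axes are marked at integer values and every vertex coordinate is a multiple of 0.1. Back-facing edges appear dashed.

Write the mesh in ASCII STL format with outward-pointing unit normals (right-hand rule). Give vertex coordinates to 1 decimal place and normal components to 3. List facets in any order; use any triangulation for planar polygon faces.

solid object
 facet normal 0.855 0.177 0.488
  outer loop
   vertex 4.3 3.7 2.6
   vertex 2.9 4.4 4.8
   vertex 5.0 0.6 2.5
  endloop
 endfacet
 facet normal 0.680 0.177 -0.711
  outer loop
   vertex 4.3 3.7 2.6
   vertex 5.0 0.6 2.5
   vertex 2.6 3.0 0.8
  endloop
 endfacet
 facet normal -0.042 0.944 -0.327
  outer loop
   vertex 4.3 3.7 2.6
   vertex 2.6 3.0 0.8
   vertex 2.9 4.4 4.8
  endloop
 endfacet
 facet normal 0.031 -0.961 -0.274
  outer loop
   vertex 4.1 0.2 3.8
   vertex 1.0 0.3 3.1
   vertex 5.0 0.6 2.5
  endloop
 endfacet
 facet normal 0.806 0.091 0.586
  outer loop
   vertex 4.1 0.2 3.8
   vertex 5.0 0.6 2.5
   vertex 2.9 4.4 4.8
  endloop
 endfacet
 facet normal -0.011 -0.862 -0.507
  outer loop
   vertex 1.5 1.0 1.9
   vertex 5.0 0.6 2.5
   vertex 1.0 0.3 3.1
  endloop
 endfacet
 facet normal 0.087 -0.516 -0.852
  outer loop
   vertex 1.5 1.0 1.9
   vertex 2.6 3.0 0.8
   vertex 5.0 0.6 2.5
  endloop
 endfacet
 facet normal -0.499 -0.124 0.858
  outer loop
   vertex 2.3 0.6 3.9
   vertex 2.9 4.4 4.8
   vertex 1.0 0.3 3.1
  endloop
 endfacet
 facet normal -0.151 -0.819 0.553
  outer loop
   vertex 2.3 0.6 3.9
   vertex 1.0 0.3 3.1
   vertex 4.1 0.2 3.8
  endloop
 endfacet
 facet normal 0.003 -0.231 0.973
  outer loop
   vertex 2.3 0.6 3.9
   vertex 4.1 0.2 3.8
   vertex 2.9 4.4 4.8
  endloop
 endfacet
 facet normal -0.916 -0.032 -0.400
  outer loop
   vertex 1.6 1.9 1.6
   vertex 1.5 1.0 1.9
   vertex 1.0 0.3 3.1
  endloop
 endfacet
 facet normal -0.429 -0.242 -0.870
  outer loop
   vertex 1.6 1.9 1.6
   vertex 2.6 3.0 0.8
   vertex 1.5 1.0 1.9
  endloop
 endfacet
 facet normal -0.915 0.399 0.060
  outer loop
   vertex 1.6 1.9 1.6
   vertex 1.0 0.3 3.1
   vertex 2.9 4.4 4.8
  endloop
 endfacet
 facet normal -0.784 0.602 -0.152
  outer loop
   vertex 1.6 1.9 1.6
   vertex 2.9 4.4 4.8
   vertex 2.6 3.0 0.8
  endloop
 endfacet
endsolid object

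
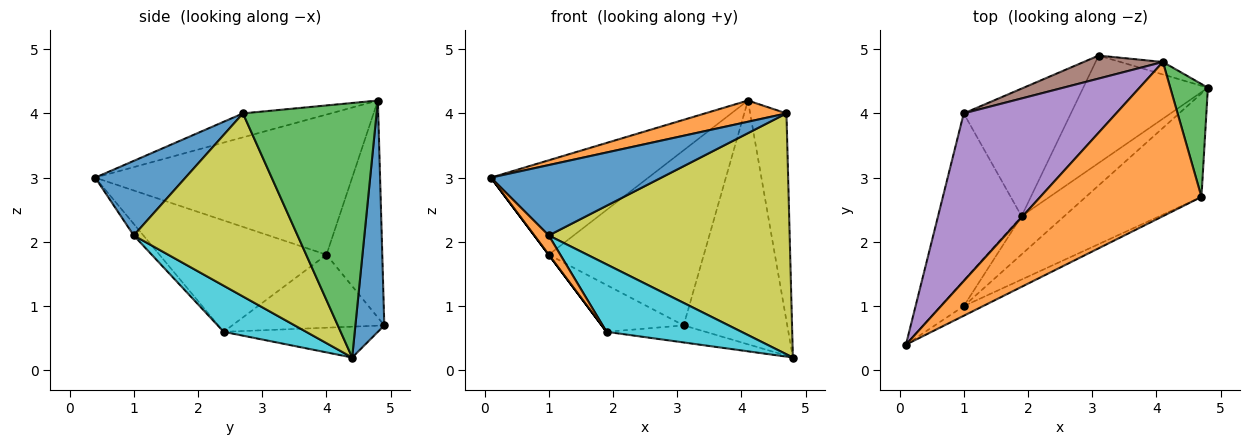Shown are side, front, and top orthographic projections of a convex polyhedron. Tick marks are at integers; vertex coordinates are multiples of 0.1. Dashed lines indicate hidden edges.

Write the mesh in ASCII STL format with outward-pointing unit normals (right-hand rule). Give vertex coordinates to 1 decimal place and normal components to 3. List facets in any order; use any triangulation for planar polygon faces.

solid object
 facet normal 0.268 0.962 -0.049
  outer loop
   vertex 4.1 4.8 4.2
   vertex 4.8 4.4 0.2
   vertex 3.1 4.9 0.7
  endloop
 endfacet
 facet normal -0.146 -0.135 0.980
  outer loop
   vertex 4.7 2.7 4.0
   vertex 4.1 4.8 4.2
   vertex 0.1 0.4 3.0
  endloop
 endfacet
 facet normal 0.955 0.260 0.141
  outer loop
   vertex 4.7 2.7 4.0
   vertex 4.8 4.4 0.2
   vertex 4.1 4.8 4.2
  endloop
 endfacet
 facet normal -0.237 0.152 -0.959
  outer loop
   vertex 1.9 2.4 0.6
   vertex 3.1 4.9 0.7
   vertex 4.8 4.4 0.2
  endloop
 endfacet
 facet normal -0.625 0.383 0.680
  outer loop
   vertex 1.0 4.0 1.8
   vertex 0.1 0.4 3.0
   vertex 4.1 4.8 4.2
  endloop
 endfacet
 facet normal -0.336 0.934 0.123
  outer loop
   vertex 1.0 4.0 1.8
   vertex 4.1 4.8 4.2
   vertex 3.1 4.9 0.7
  endloop
 endfacet
 facet normal -0.800 0.000 -0.600
  outer loop
   vertex 1.0 4.0 1.8
   vertex 1.9 2.4 0.6
   vertex 0.1 0.4 3.0
  endloop
 endfacet
 facet normal -0.539 0.290 -0.791
  outer loop
   vertex 1.0 4.0 1.8
   vertex 3.1 4.9 0.7
   vertex 1.9 2.4 0.6
  endloop
 endfacet
 facet normal 0.530 -0.779 -0.335
  outer loop
   vertex 1.0 1.0 2.1
   vertex 4.8 4.4 0.2
   vertex 4.7 2.7 4.0
  endloop
 endfacet
 facet normal 0.470 -0.768 -0.435
  outer loop
   vertex 1.0 1.0 2.1
   vertex 1.9 2.4 0.6
   vertex 4.8 4.4 0.2
  endloop
 endfacet
 facet normal 0.465 -0.877 -0.120
  outer loop
   vertex 1.0 1.0 2.1
   vertex 4.7 2.7 4.0
   vertex 0.1 0.4 3.0
  endloop
 endfacet
 facet normal -0.371 -0.557 -0.743
  outer loop
   vertex 1.0 1.0 2.1
   vertex 0.1 0.4 3.0
   vertex 1.9 2.4 0.6
  endloop
 endfacet
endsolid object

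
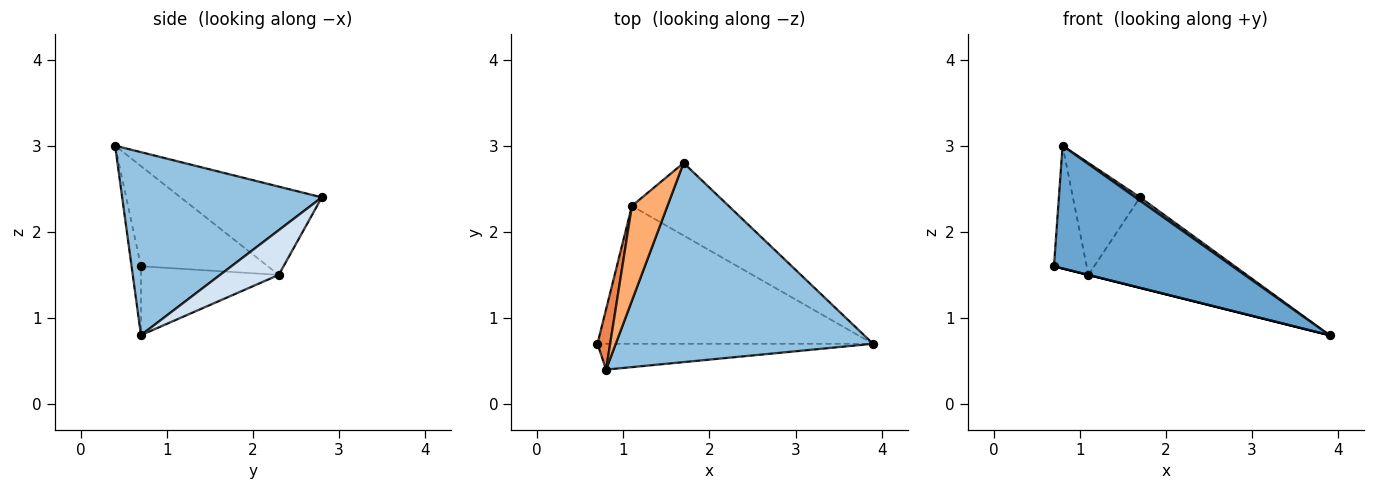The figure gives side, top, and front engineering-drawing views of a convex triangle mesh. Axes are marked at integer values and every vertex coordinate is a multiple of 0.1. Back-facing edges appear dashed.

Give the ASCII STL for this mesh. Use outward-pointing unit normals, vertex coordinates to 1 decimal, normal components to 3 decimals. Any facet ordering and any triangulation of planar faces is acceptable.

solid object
 facet normal -0.051 -0.977 -0.206
  outer loop
   vertex 0.8 0.4 3.0
   vertex 0.7 0.7 1.6
   vertex 3.9 0.7 0.8
  endloop
 endfacet
 facet normal 0.580 -0.014 0.815
  outer loop
   vertex 0.8 0.4 3.0
   vertex 3.9 0.7 0.8
   vertex 1.7 2.8 2.4
  endloop
 endfacet
 facet normal -0.243 0.000 -0.970
  outer loop
   vertex 1.1 2.3 1.5
   vertex 3.9 0.7 0.8
   vertex 0.7 0.7 1.6
  endloop
 endfacet
 facet normal 0.278 0.749 -0.601
  outer loop
   vertex 1.1 2.3 1.5
   vertex 1.7 2.8 2.4
   vertex 3.9 0.7 0.8
  endloop
 endfacet
 facet normal -0.961 0.248 0.122
  outer loop
   vertex 1.1 2.3 1.5
   vertex 0.7 0.7 1.6
   vertex 0.8 0.4 3.0
  endloop
 endfacet
 facet normal -0.849 0.404 0.342
  outer loop
   vertex 1.1 2.3 1.5
   vertex 0.8 0.4 3.0
   vertex 1.7 2.8 2.4
  endloop
 endfacet
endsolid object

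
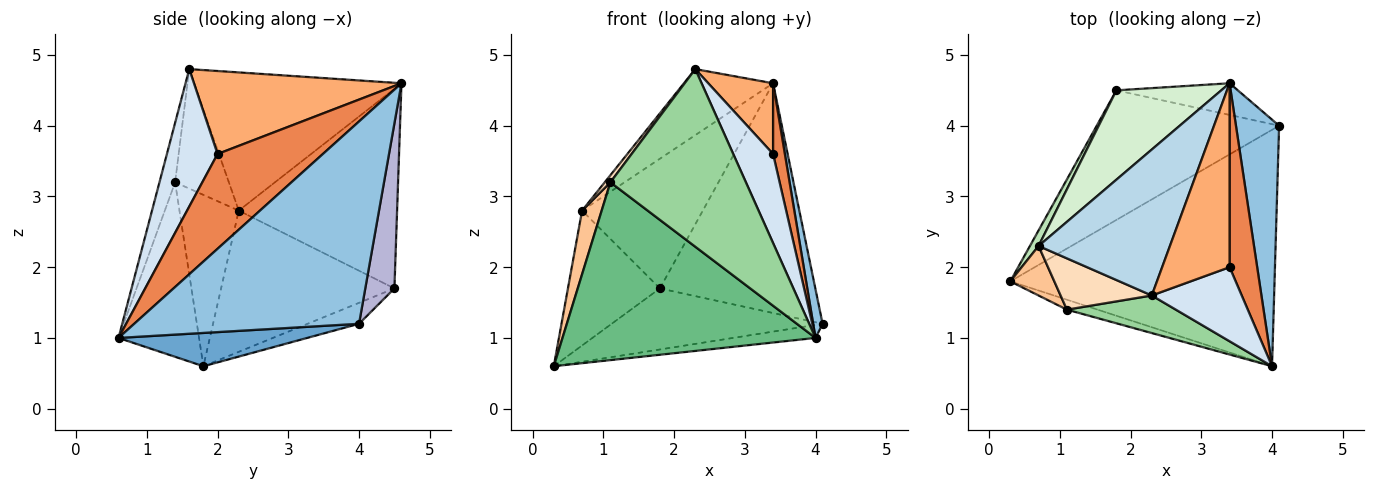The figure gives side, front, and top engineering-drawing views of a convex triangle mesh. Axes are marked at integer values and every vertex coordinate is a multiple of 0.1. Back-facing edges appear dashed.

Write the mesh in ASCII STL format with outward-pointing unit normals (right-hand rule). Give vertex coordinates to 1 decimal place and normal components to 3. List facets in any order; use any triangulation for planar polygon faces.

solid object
 facet normal 0.125 0.055 -0.991
  outer loop
   vertex 4.0 0.6 1.0
   vertex 0.3 1.8 0.6
   vertex 4.1 4.0 1.2
  endloop
 endfacet
 facet normal 0.977 -0.041 0.208
  outer loop
   vertex 3.4 4.6 4.6
   vertex 4.0 0.6 1.0
   vertex 4.1 4.0 1.2
  endloop
 endfacet
 facet normal -0.692 0.298 0.658
  outer loop
   vertex 0.7 2.3 2.8
   vertex 2.3 1.6 4.8
   vertex 3.4 4.6 4.6
  endloop
 endfacet
 facet normal 0.699 -0.550 0.457
  outer loop
   vertex 3.4 2.0 3.6
   vertex 2.3 1.6 4.8
   vertex 4.0 0.6 1.0
  endloop
 endfacet
 facet normal 0.955 -0.107 0.278
  outer loop
   vertex 3.4 2.0 3.6
   vertex 4.0 0.6 1.0
   vertex 3.4 4.6 4.6
  endloop
 endfacet
 facet normal 0.754 -0.236 0.613
  outer loop
   vertex 3.4 2.0 3.6
   vertex 3.4 4.6 4.6
   vertex 2.3 1.6 4.8
  endloop
 endfacet
 facet normal -0.923 -0.305 0.237
  outer loop
   vertex 1.1 1.4 3.2
   vertex 0.7 2.3 2.8
   vertex 0.3 1.8 0.6
  endloop
 endfacet
 facet normal -0.792 -0.083 0.605
  outer loop
   vertex 1.1 1.4 3.2
   vertex 2.3 1.6 4.8
   vertex 0.7 2.3 2.8
  endloop
 endfacet
 facet normal -0.303 -0.952 -0.053
  outer loop
   vertex 1.1 1.4 3.2
   vertex 0.3 1.8 0.6
   vertex 4.0 0.6 1.0
  endloop
 endfacet
 facet normal -0.112 -0.972 0.206
  outer loop
   vertex 1.1 1.4 3.2
   vertex 4.0 0.6 1.0
   vertex 2.3 1.6 4.8
  endloop
 endfacet
 facet normal -0.882 0.468 0.054
  outer loop
   vertex 1.8 4.5 1.7
   vertex 0.3 1.8 0.6
   vertex 0.7 2.3 2.8
  endloop
 endfacet
 facet normal -0.734 0.560 0.385
  outer loop
   vertex 1.8 4.5 1.7
   vertex 0.7 2.3 2.8
   vertex 3.4 4.6 4.6
  endloop
 endfacet
 facet normal -0.103 0.424 -0.900
  outer loop
   vertex 1.8 4.5 1.7
   vertex 4.1 4.0 1.2
   vertex 0.3 1.8 0.6
  endloop
 endfacet
 facet normal 0.183 0.974 -0.134
  outer loop
   vertex 1.8 4.5 1.7
   vertex 3.4 4.6 4.6
   vertex 4.1 4.0 1.2
  endloop
 endfacet
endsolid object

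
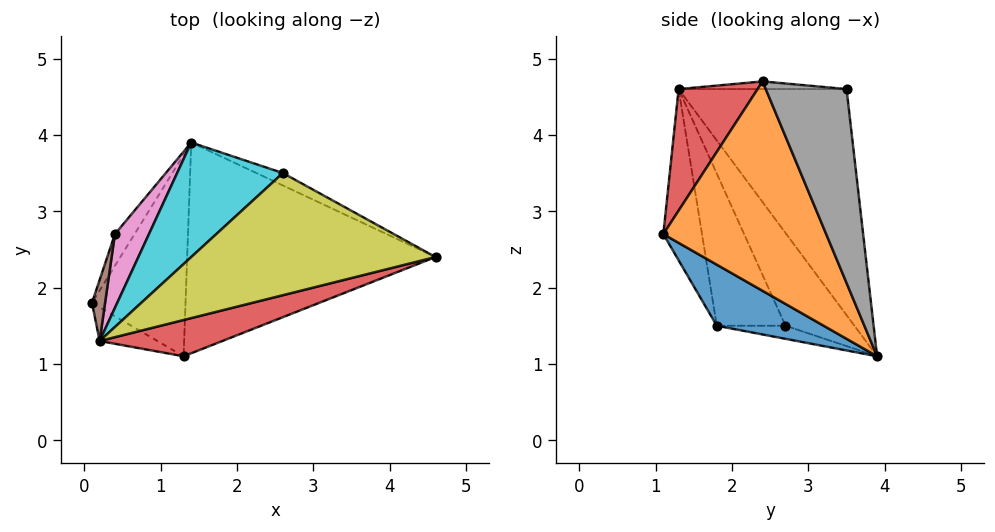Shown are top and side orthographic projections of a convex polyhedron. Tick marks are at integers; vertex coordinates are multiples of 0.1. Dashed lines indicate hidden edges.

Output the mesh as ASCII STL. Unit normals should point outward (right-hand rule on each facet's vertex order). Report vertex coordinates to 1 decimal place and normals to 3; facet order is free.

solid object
 facet normal 0.489 -0.446 -0.749
  outer loop
   vertex 1.3 1.1 2.7
   vertex 0.1 1.8 1.5
   vertex 1.4 3.9 1.1
  endloop
 endfacet
 facet normal 0.586 -0.418 -0.695
  outer loop
   vertex 1.3 1.1 2.7
   vertex 1.4 3.9 1.1
   vertex 4.6 2.4 4.7
  endloop
 endfacet
 facet normal -0.396 -0.908 -0.134
  outer loop
   vertex 0.2 1.3 4.6
   vertex 0.1 1.8 1.5
   vertex 1.3 1.1 2.7
  endloop
 endfacet
 facet normal 0.231 -0.945 0.233
  outer loop
   vertex 0.2 1.3 4.6
   vertex 1.3 1.1 2.7
   vertex 4.6 2.4 4.7
  endloop
 endfacet
 facet normal -0.545 0.182 -0.818
  outer loop
   vertex 0.4 2.7 1.5
   vertex 1.4 3.9 1.1
   vertex 0.1 1.8 1.5
  endloop
 endfacet
 facet normal -0.946 0.315 0.081
  outer loop
   vertex 0.4 2.7 1.5
   vertex 0.1 1.8 1.5
   vertex 0.2 1.3 4.6
  endloop
 endfacet
 facet normal -0.699 0.668 0.257
  outer loop
   vertex 0.4 2.7 1.5
   vertex 0.2 1.3 4.6
   vertex 1.4 3.9 1.1
  endloop
 endfacet
 facet normal 0.483 0.873 -0.066
  outer loop
   vertex 2.6 3.5 4.6
   vertex 4.6 2.4 4.7
   vertex 1.4 3.9 1.1
  endloop
 endfacet
 facet normal -0.031 0.034 0.999
  outer loop
   vertex 2.6 3.5 4.6
   vertex 0.2 1.3 4.6
   vertex 4.6 2.4 4.7
  endloop
 endfacet
 facet normal -0.644 0.703 0.301
  outer loop
   vertex 2.6 3.5 4.6
   vertex 1.4 3.9 1.1
   vertex 0.2 1.3 4.6
  endloop
 endfacet
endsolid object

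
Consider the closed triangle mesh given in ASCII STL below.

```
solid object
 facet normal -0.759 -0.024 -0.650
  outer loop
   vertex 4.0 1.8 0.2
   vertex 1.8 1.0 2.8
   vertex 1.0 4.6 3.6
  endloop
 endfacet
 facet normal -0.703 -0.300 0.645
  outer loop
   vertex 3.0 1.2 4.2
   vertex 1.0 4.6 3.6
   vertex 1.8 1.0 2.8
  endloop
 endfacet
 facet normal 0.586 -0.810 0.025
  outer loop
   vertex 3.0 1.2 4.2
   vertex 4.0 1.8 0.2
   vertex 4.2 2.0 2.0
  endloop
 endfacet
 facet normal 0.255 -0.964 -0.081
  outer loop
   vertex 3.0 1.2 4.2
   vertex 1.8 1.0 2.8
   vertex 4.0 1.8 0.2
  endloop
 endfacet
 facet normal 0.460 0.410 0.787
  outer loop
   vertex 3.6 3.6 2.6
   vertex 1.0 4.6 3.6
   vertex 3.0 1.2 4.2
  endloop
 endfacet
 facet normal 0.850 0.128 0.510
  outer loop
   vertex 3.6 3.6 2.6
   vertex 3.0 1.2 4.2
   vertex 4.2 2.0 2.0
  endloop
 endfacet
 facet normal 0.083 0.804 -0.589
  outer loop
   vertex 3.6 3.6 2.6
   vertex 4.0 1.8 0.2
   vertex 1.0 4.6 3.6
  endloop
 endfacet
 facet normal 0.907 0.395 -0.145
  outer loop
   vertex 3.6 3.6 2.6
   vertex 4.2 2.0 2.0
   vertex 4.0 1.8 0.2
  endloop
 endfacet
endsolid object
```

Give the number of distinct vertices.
6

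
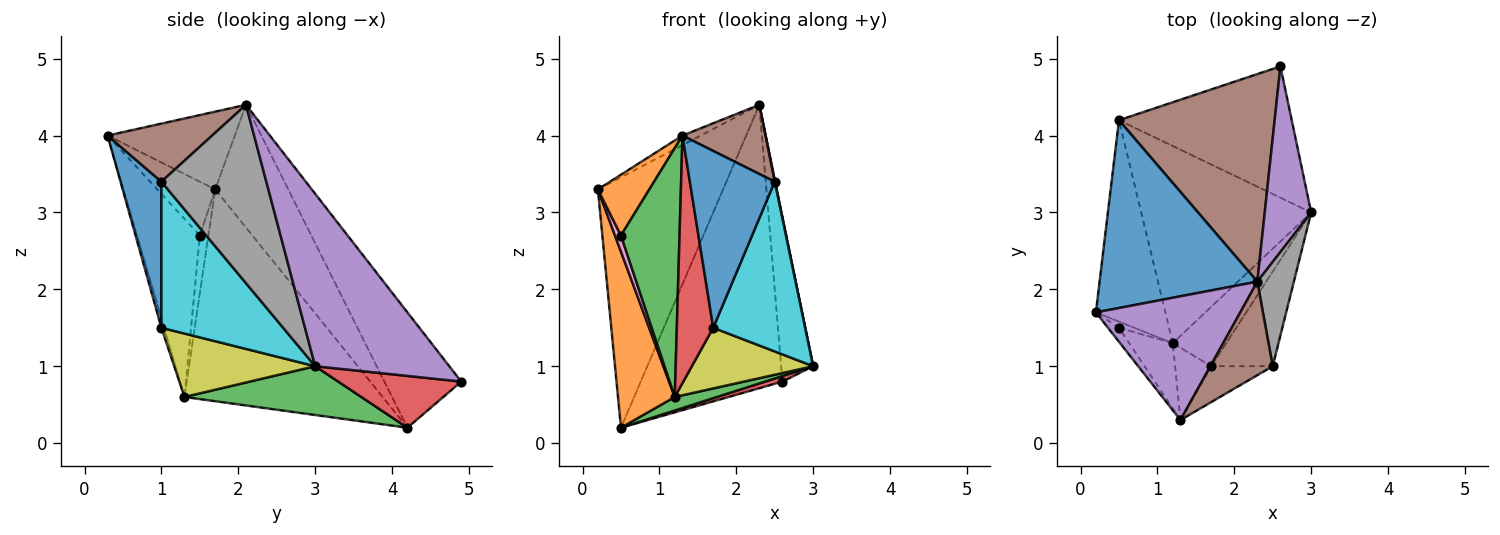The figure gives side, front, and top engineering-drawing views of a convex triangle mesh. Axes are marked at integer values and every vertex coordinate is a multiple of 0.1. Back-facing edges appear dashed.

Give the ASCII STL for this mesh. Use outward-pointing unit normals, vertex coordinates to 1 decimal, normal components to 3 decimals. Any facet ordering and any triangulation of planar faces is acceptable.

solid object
 facet normal -0.423 0.725 0.544
  outer loop
   vertex 2.3 2.1 4.4
   vertex 0.5 4.2 0.2
   vertex 0.2 1.7 3.3
  endloop
 endfacet
 facet normal -0.917 -0.263 -0.301
  outer loop
   vertex 1.2 1.3 0.6
   vertex 0.2 1.7 3.3
   vertex 0.5 4.2 0.2
  endloop
 endfacet
 facet normal 0.275 -0.066 -0.959
  outer loop
   vertex 1.2 1.3 0.6
   vertex 0.5 4.2 0.2
   vertex 3.0 3.0 1.0
  endloop
 endfacet
 facet normal 0.287 -0.040 -0.957
  outer loop
   vertex 2.6 4.9 0.8
   vertex 3.0 3.0 1.0
   vertex 0.5 4.2 0.2
  endloop
 endfacet
 facet normal 0.941 0.225 0.253
  outer loop
   vertex 2.6 4.9 0.8
   vertex 2.3 2.1 4.4
   vertex 3.0 3.0 1.0
  endloop
 endfacet
 facet normal -0.401 0.739 0.541
  outer loop
   vertex 2.6 4.9 0.8
   vertex 0.5 4.2 0.2
   vertex 2.3 2.1 4.4
  endloop
 endfacet
 facet normal -0.800 -0.560 -0.213
  outer loop
   vertex 0.5 1.5 2.7
   vertex 0.2 1.7 3.3
   vertex 1.2 1.3 0.6
  endloop
 endfacet
 facet normal 0.980 -0.004 0.201
  outer loop
   vertex 2.5 1.0 3.4
   vertex 3.0 3.0 1.0
   vertex 2.3 2.1 4.4
  endloop
 endfacet
 facet normal 0.639 -0.550 -0.538
  outer loop
   vertex 1.7 1.0 1.5
   vertex 1.2 1.3 0.6
   vertex 3.0 3.0 1.0
  endloop
 endfacet
 facet normal 0.756 -0.571 -0.318
  outer loop
   vertex 1.7 1.0 1.5
   vertex 3.0 3.0 1.0
   vertex 2.5 1.0 3.4
  endloop
 endfacet
 facet normal 0.427 -0.886 -0.180
  outer loop
   vertex 1.3 0.3 4.0
   vertex 1.7 1.0 1.5
   vertex 2.5 1.0 3.4
  endloop
 endfacet
 facet normal -0.739 -0.656 -0.151
  outer loop
   vertex 1.3 0.3 4.0
   vertex 0.2 1.7 3.3
   vertex 0.5 1.5 2.7
  endloop
 endfacet
 facet normal -0.720 -0.671 -0.176
  outer loop
   vertex 1.3 0.3 4.0
   vertex 0.5 1.5 2.7
   vertex 1.2 1.3 0.6
  endloop
 endfacet
 facet normal -0.071 -0.957 -0.280
  outer loop
   vertex 1.3 0.3 4.0
   vertex 1.2 1.3 0.6
   vertex 1.7 1.0 1.5
  endloop
 endfacet
 facet normal -0.473 0.068 0.878
  outer loop
   vertex 1.3 0.3 4.0
   vertex 2.3 2.1 4.4
   vertex 0.2 1.7 3.3
  endloop
 endfacet
 facet normal 0.599 -0.476 0.644
  outer loop
   vertex 1.3 0.3 4.0
   vertex 2.5 1.0 3.4
   vertex 2.3 2.1 4.4
  endloop
 endfacet
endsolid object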